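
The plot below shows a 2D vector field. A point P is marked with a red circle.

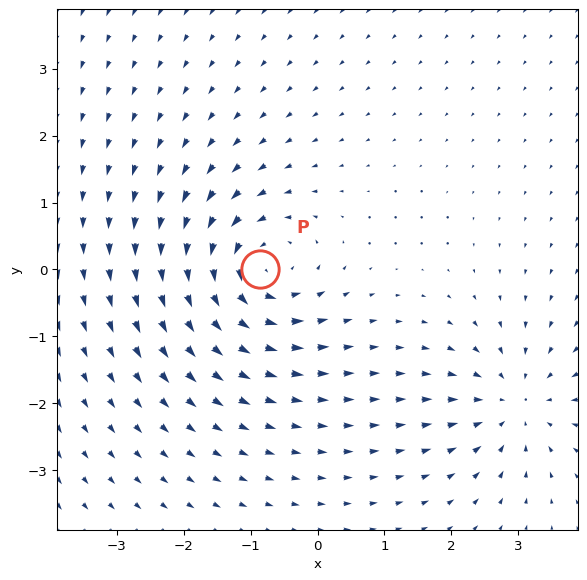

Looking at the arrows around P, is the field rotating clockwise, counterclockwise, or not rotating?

counterclockwise

Near P at (-0.9, 0.0) the arrows circulate counterclockwise. The curl (z-component) there is about +5; positive curl means counterclockwise rotation.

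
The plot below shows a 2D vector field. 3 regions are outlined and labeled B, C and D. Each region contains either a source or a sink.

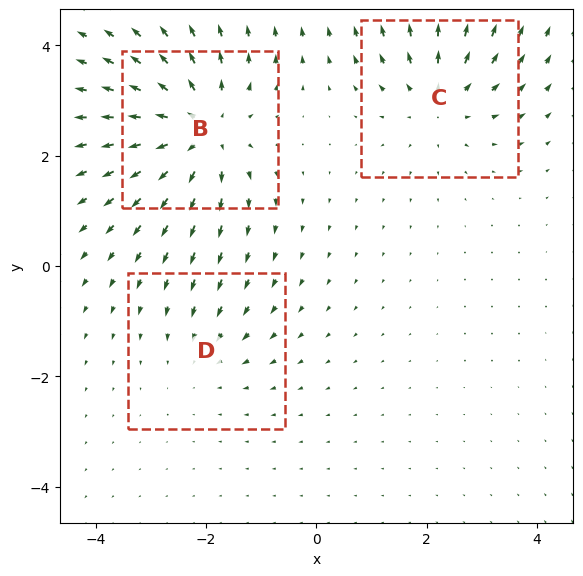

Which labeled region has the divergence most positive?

B

Divergence at each region's feature centre — B: about +5, C: about +3, D: about -2. Region B is most positive.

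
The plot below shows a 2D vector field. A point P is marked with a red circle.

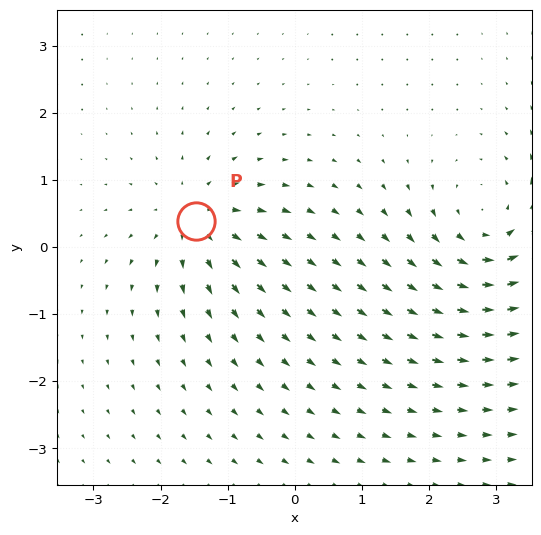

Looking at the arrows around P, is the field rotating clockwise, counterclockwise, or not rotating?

not rotating

Near P at (-1.5, 0.4) the arrows show no circulation. The curl there is ≈0.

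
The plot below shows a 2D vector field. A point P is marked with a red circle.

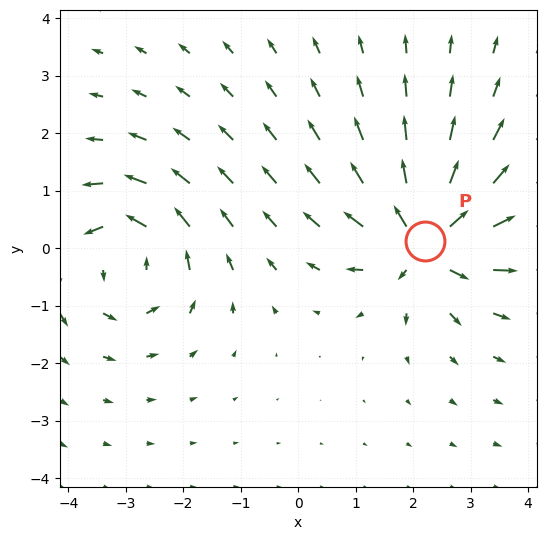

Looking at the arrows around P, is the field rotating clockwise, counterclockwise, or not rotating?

Near P at (2.2, 0.1) the arrows show no circulation. The curl there is ≈0.

not rotating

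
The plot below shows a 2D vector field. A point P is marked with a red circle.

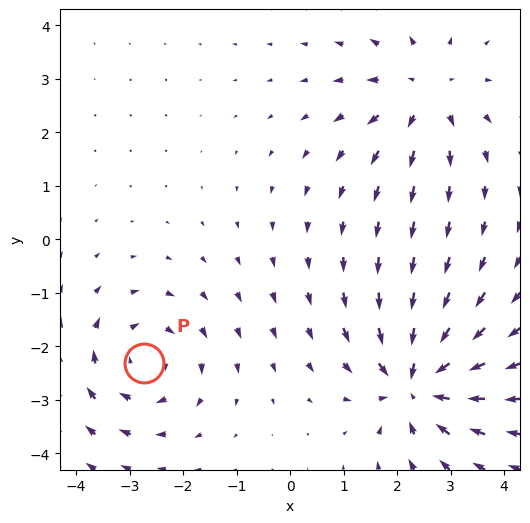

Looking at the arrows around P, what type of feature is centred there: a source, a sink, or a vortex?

vortex

At P (-2.7, -2.3) the arrows circulate clockwise. Divergence ≈0, curl about -4 — near-zero divergence with nonzero curl is a vortex.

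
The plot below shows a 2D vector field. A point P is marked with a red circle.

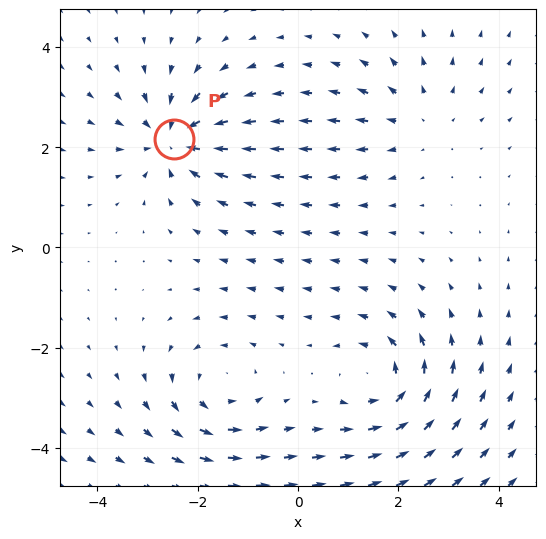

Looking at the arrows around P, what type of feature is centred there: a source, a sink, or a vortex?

sink

At P (-2.5, 2.2) the arrows converge inward. Divergence about -5, curl ≈0 — negative divergence with near-zero curl is a sink.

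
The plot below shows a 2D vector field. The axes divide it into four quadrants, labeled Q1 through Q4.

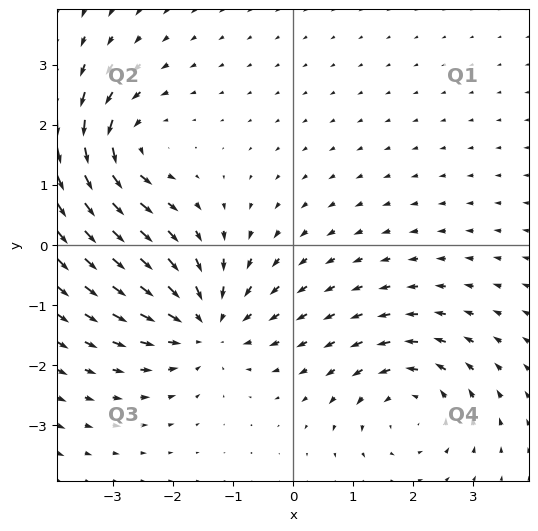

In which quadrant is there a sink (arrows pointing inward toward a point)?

The sink sits at approximately (-1.5, -1.3), which lies in quadrant Q3. The divergence there is about -4, negative as expected for a sink.

Q3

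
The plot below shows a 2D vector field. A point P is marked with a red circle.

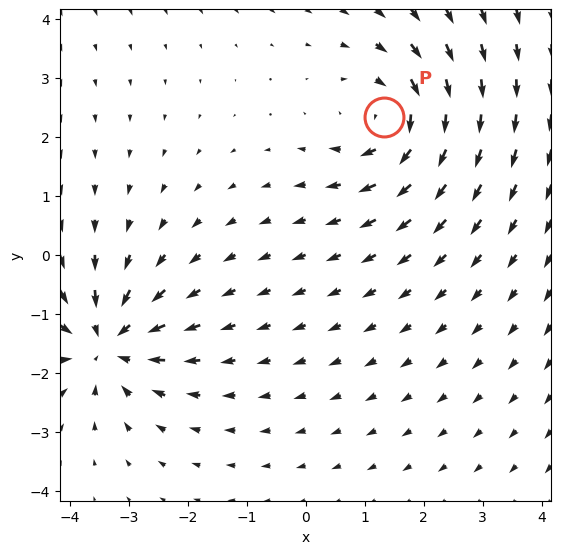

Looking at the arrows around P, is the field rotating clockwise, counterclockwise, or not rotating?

clockwise

Near P at (1.3, 2.3) the arrows circulate clockwise. The curl (z-component) there is about -4; negative curl means clockwise rotation.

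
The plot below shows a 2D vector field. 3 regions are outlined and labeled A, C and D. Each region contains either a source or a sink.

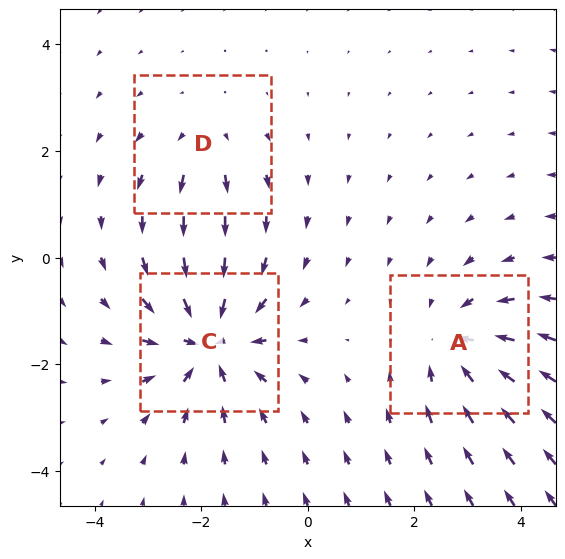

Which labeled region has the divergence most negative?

Divergence at each region's feature centre — A: about -4, C: about -5, D: about +2. Region C is most negative.

C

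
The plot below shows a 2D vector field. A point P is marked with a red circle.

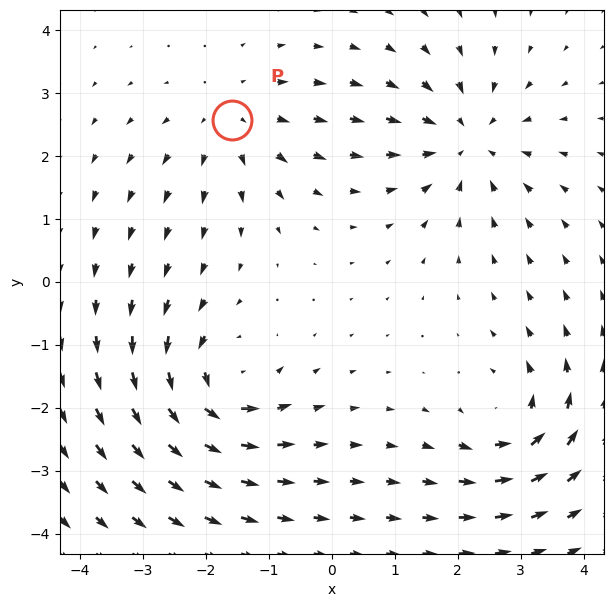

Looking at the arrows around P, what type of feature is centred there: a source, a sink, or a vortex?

source

At P (-1.6, 2.6) the arrows spread outward. Divergence about +2, curl ≈0 — positive divergence with near-zero curl is a source.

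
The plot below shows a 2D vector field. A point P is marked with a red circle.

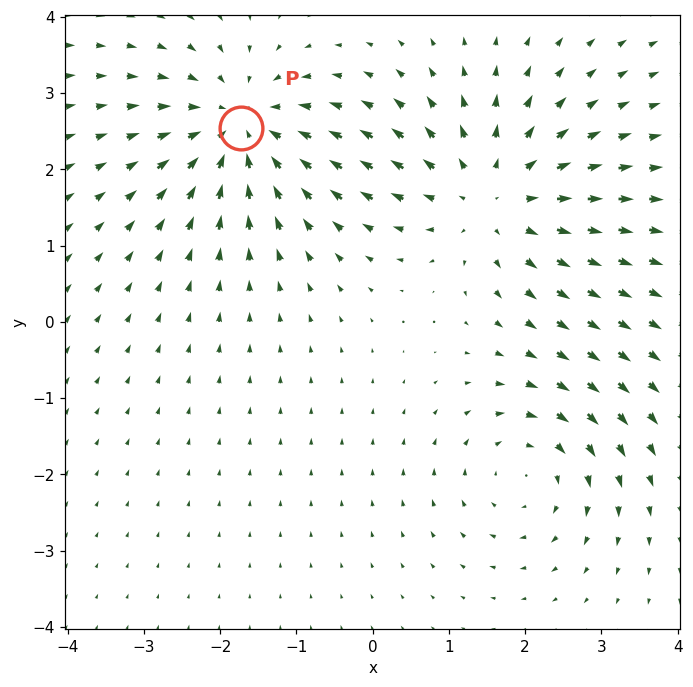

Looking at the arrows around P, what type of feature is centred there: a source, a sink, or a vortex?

At P (-1.7, 2.5) the arrows converge inward. Divergence about -4, curl ≈0 — negative divergence with near-zero curl is a sink.

sink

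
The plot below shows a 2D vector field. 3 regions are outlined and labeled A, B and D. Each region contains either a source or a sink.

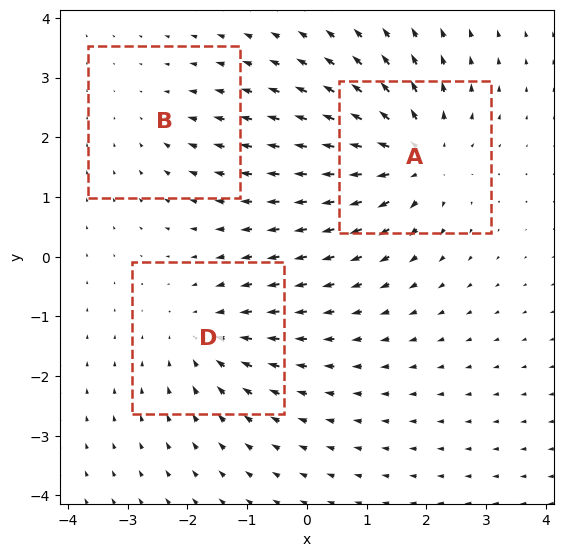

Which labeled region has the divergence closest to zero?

B

Divergence at each region's feature centre — A: about +5, B: about -2, D: about -3. Region B is closest to zero.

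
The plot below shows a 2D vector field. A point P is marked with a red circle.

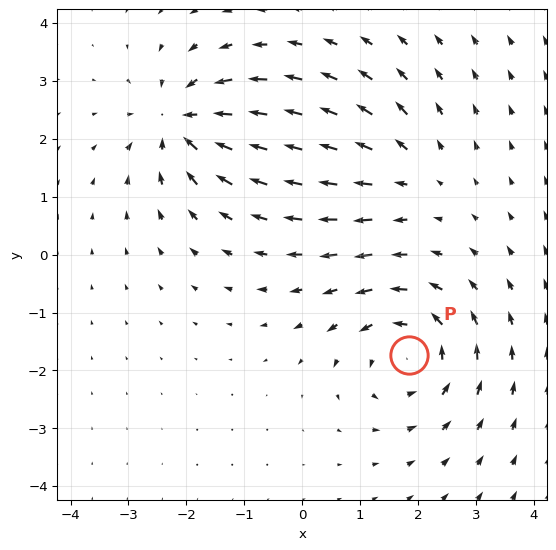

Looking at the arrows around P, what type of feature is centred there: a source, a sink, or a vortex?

vortex

At P (1.8, -1.7) the arrows circulate counterclockwise. Divergence ≈0, curl about +5 — near-zero divergence with nonzero curl is a vortex.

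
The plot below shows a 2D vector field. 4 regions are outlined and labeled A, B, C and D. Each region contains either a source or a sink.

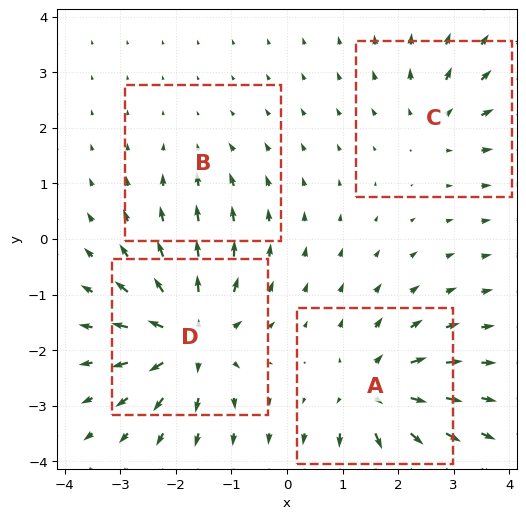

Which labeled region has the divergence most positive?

Divergence at each region's feature centre — A: about +7, B: about -2, C: about +4, D: about +8. Region D is most positive.

D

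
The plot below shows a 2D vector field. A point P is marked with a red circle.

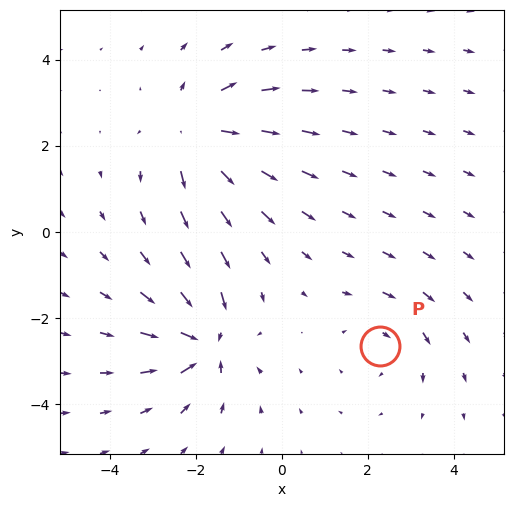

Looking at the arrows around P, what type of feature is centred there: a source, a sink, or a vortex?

vortex

At P (2.3, -2.6) the arrows circulate clockwise. Divergence ≈0, curl about -3 — near-zero divergence with nonzero curl is a vortex.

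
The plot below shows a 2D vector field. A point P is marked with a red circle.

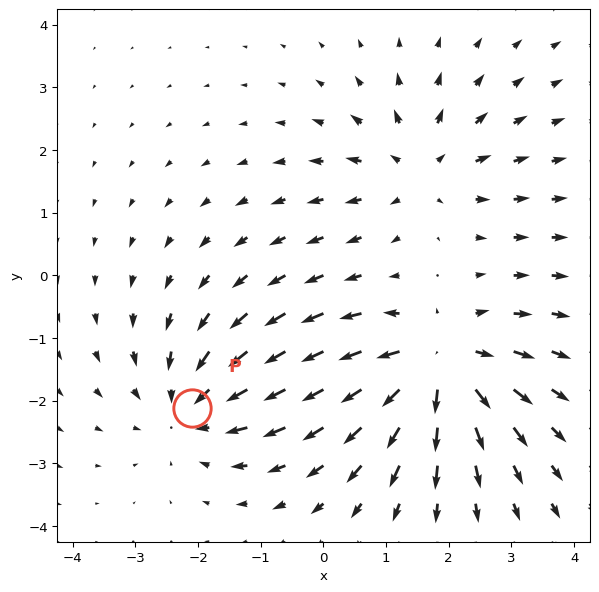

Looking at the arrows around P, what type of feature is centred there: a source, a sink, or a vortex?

sink

At P (-2.1, -2.1) the arrows converge inward. Divergence about -3, curl ≈0 — negative divergence with near-zero curl is a sink.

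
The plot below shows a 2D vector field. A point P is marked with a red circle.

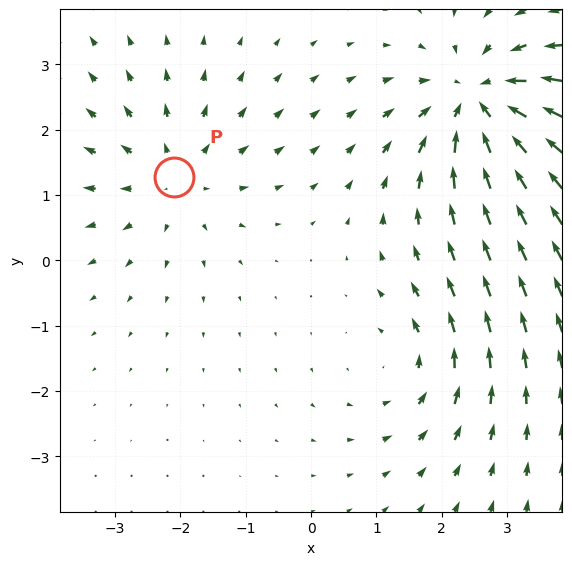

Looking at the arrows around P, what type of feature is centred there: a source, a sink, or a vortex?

source

At P (-2.1, 1.3) the arrows spread outward. Divergence about +3, curl ≈0 — positive divergence with near-zero curl is a source.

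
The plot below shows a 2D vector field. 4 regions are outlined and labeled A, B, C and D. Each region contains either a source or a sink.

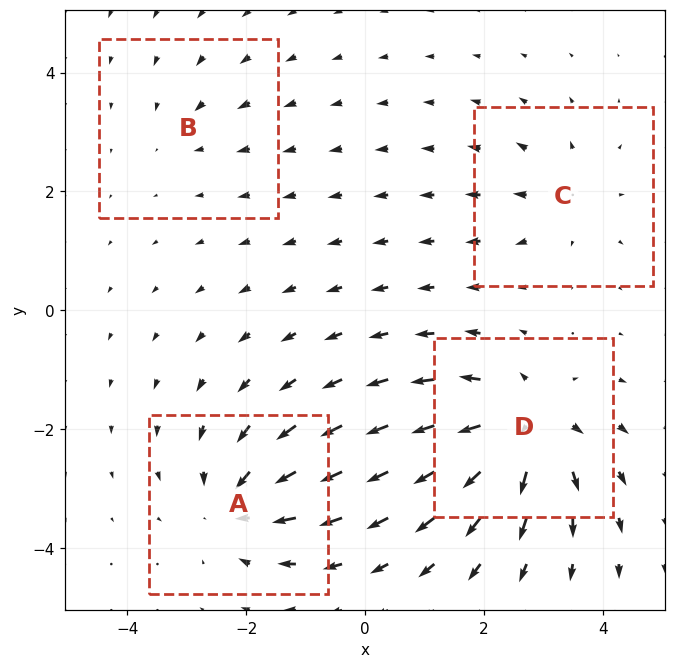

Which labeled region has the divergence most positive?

D

Divergence at each region's feature centre — A: about -5, B: about -2, C: about +3, D: about +7. Region D is most positive.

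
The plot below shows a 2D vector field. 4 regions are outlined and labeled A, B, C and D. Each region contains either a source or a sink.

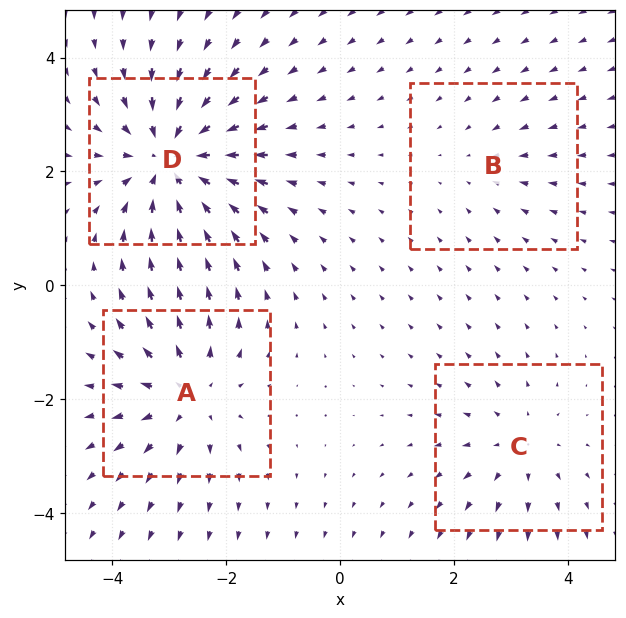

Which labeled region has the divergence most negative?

Divergence at each region's feature centre — A: about +4, B: about -2, C: about +3, D: about -6. Region D is most negative.

D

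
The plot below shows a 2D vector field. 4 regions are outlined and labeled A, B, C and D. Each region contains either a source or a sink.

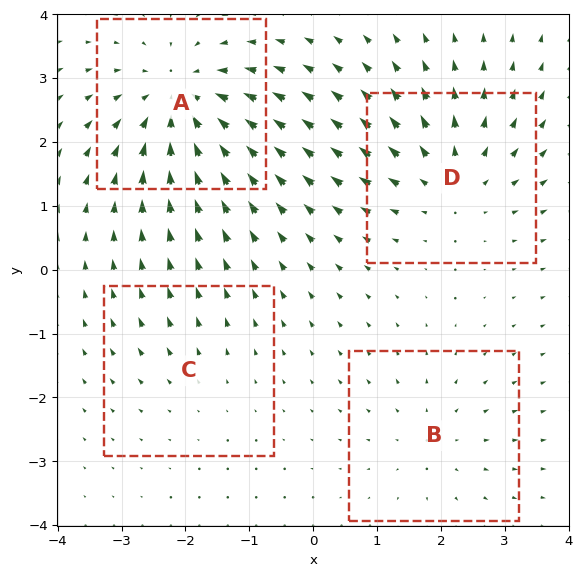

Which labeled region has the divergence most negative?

Divergence at each region's feature centre — A: about -6, B: about +3, C: about +2, D: about +4. Region A is most negative.

A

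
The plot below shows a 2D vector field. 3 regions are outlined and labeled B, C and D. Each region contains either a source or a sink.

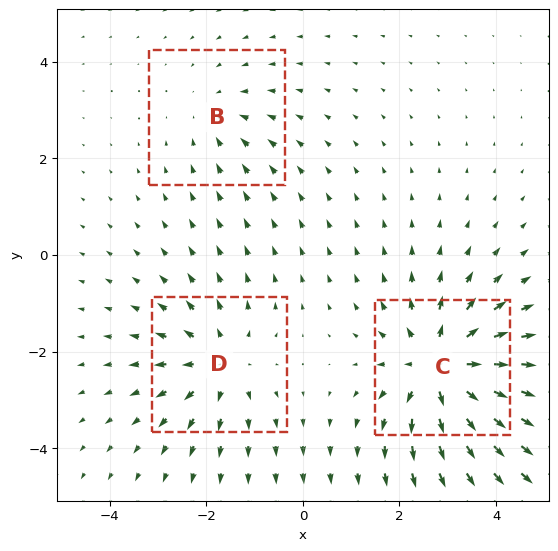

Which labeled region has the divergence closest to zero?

Divergence at each region's feature centre — B: about -2, C: about +5, D: about +3. Region B is closest to zero.

B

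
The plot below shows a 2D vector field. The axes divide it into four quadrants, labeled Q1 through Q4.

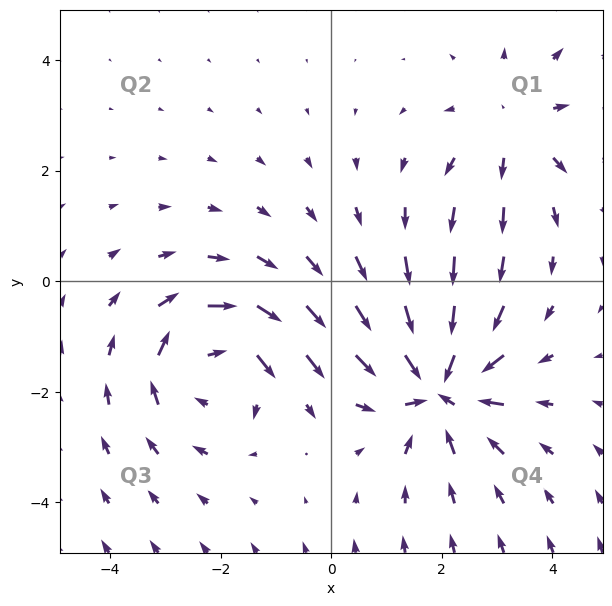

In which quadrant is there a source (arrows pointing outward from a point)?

The source sits at approximately (3.3, 2.8), which lies in quadrant Q1. The divergence there is about +2, positive as expected for a source.

Q1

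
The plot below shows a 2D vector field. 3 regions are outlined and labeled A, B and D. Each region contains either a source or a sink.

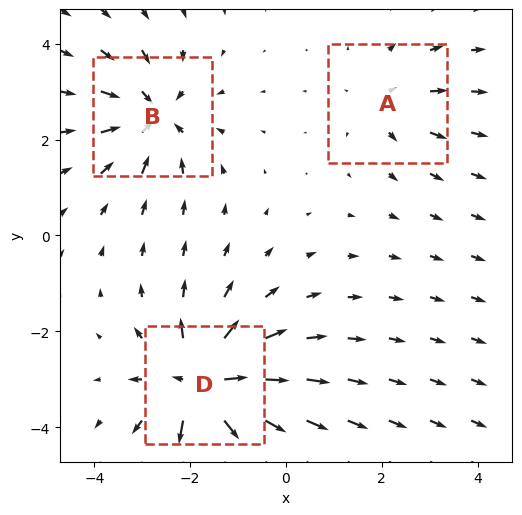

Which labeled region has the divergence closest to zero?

A

Divergence at each region's feature centre — A: about +2, B: about -4, D: about +6. Region A is closest to zero.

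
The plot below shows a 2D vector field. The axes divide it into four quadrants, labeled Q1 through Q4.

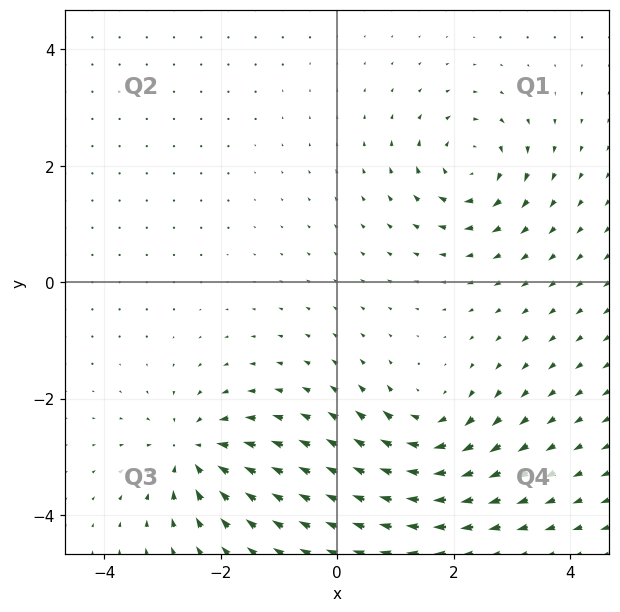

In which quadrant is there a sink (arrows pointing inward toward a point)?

Q3

The sink sits at approximately (-2.5, -2.9), which lies in quadrant Q3. The divergence there is about -6, negative as expected for a sink.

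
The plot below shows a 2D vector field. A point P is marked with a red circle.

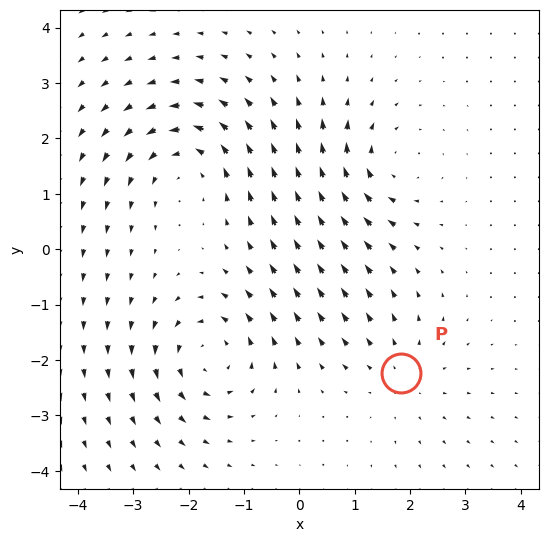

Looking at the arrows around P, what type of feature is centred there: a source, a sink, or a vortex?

source

At P (1.8, -2.2) the arrows spread outward. Divergence about +3, curl ≈0 — positive divergence with near-zero curl is a source.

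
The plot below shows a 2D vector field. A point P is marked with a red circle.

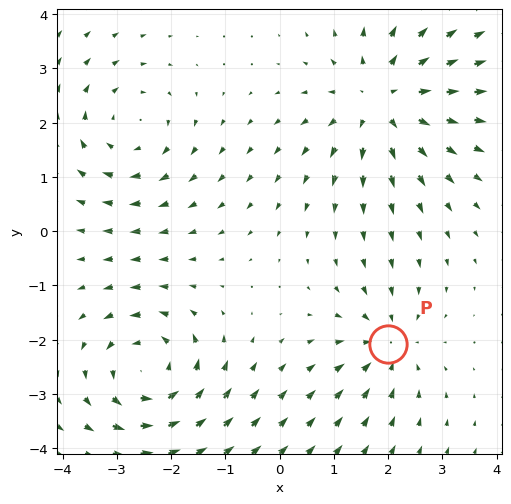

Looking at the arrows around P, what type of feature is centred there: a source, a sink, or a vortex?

sink

At P (2.0, -2.1) the arrows converge inward. Divergence about -4, curl ≈0 — negative divergence with near-zero curl is a sink.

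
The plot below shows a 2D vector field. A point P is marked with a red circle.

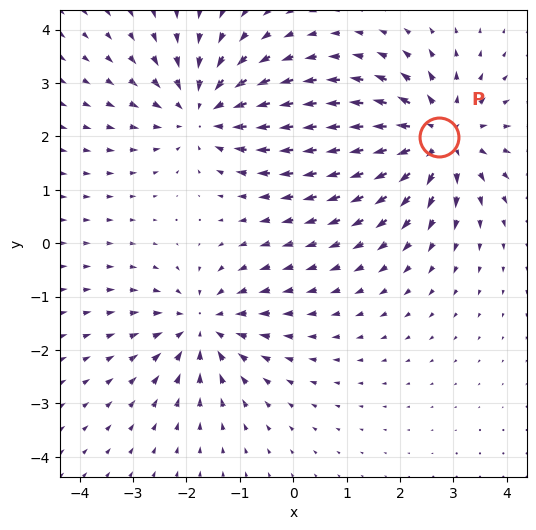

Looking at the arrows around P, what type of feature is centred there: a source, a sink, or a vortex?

At P (2.7, 2.0) the arrows spread outward. Divergence about +5, curl ≈0 — positive divergence with near-zero curl is a source.

source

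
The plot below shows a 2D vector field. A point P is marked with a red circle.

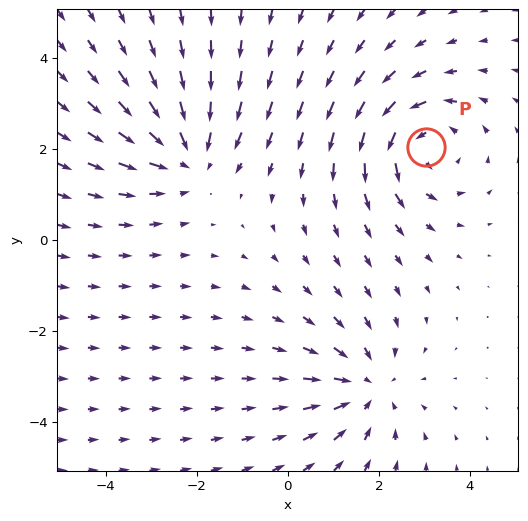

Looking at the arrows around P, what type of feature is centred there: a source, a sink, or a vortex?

vortex

At P (3.0, 2.0) the arrows circulate counterclockwise. Divergence ≈0, curl about +4 — near-zero divergence with nonzero curl is a vortex.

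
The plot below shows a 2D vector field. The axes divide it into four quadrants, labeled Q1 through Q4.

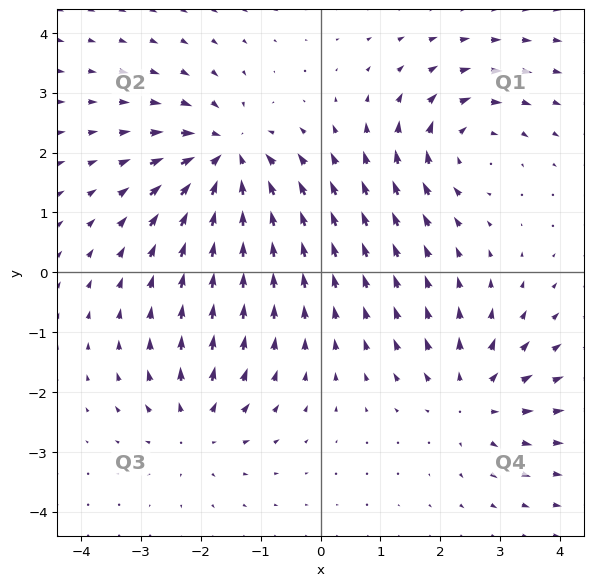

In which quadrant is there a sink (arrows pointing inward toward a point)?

Q2

The sink sits at approximately (-1.6, 1.9), which lies in quadrant Q2. The divergence there is about -6, negative as expected for a sink.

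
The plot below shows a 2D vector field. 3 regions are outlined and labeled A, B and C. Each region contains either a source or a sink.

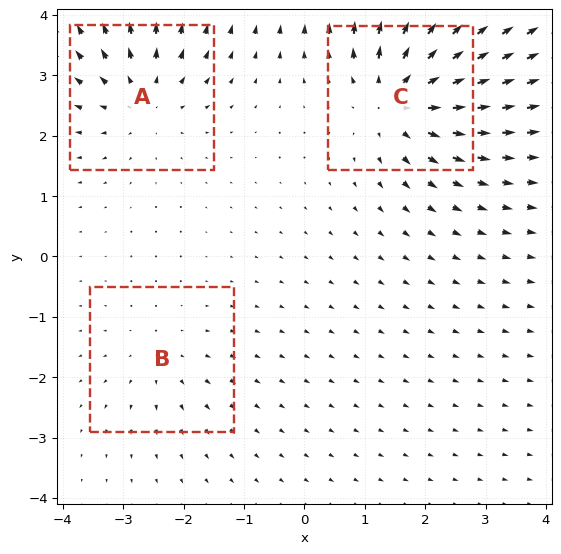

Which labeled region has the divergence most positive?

Divergence at each region's feature centre — A: about +4, B: about +2, C: about +6. Region C is most positive.

C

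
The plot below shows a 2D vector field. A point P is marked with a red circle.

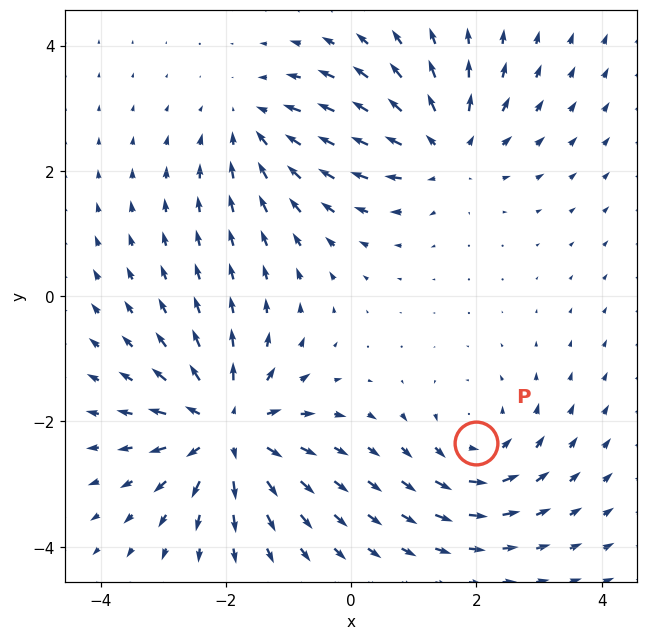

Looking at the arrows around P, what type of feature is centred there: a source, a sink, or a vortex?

vortex

At P (2.0, -2.3) the arrows circulate counterclockwise. Divergence ≈0, curl about +4 — near-zero divergence with nonzero curl is a vortex.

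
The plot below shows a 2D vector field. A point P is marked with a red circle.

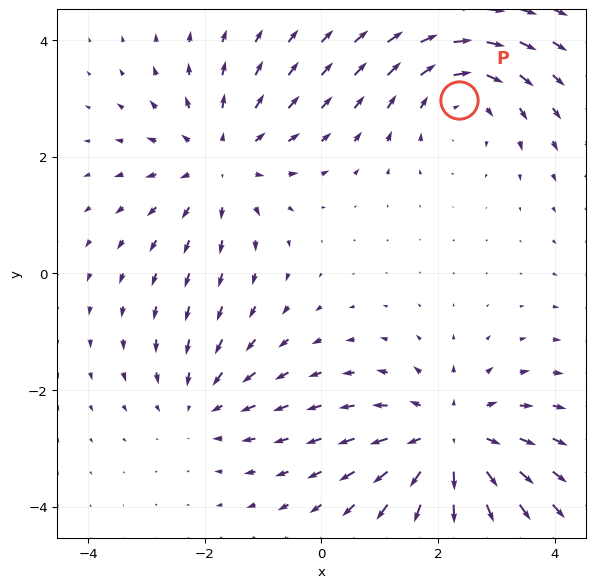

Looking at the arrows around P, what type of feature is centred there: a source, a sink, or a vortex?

At P (2.4, 3.0) the arrows circulate clockwise. Divergence ≈0, curl about -3 — near-zero divergence with nonzero curl is a vortex.

vortex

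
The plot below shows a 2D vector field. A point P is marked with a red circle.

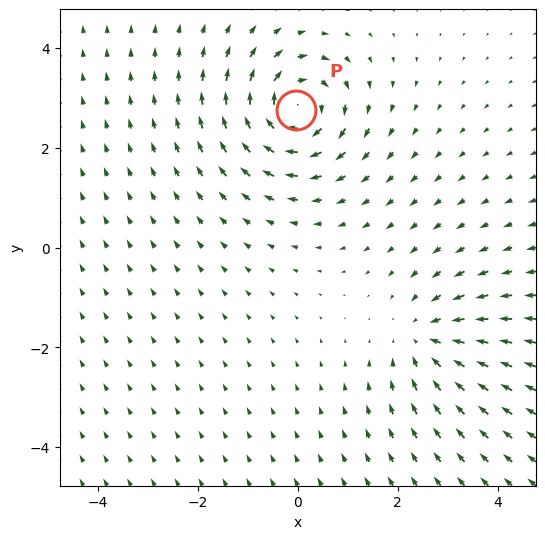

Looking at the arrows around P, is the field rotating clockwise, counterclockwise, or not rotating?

clockwise

Near P at (-0.0, 2.8) the arrows circulate clockwise. The curl (z-component) there is about -6; negative curl means clockwise rotation.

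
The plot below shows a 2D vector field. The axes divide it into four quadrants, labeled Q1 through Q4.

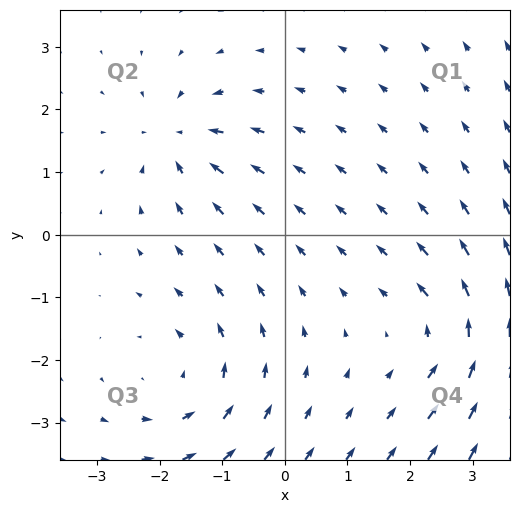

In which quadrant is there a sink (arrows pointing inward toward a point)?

Q2

The sink sits at approximately (-1.7, 1.5), which lies in quadrant Q2. The divergence there is about -5, negative as expected for a sink.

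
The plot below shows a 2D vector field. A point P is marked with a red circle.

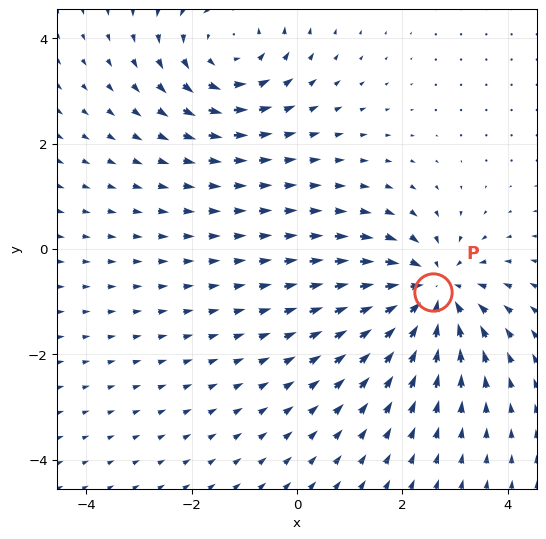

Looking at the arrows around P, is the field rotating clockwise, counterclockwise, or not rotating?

Near P at (2.6, -0.8) the arrows show no circulation. The curl there is ≈0.

not rotating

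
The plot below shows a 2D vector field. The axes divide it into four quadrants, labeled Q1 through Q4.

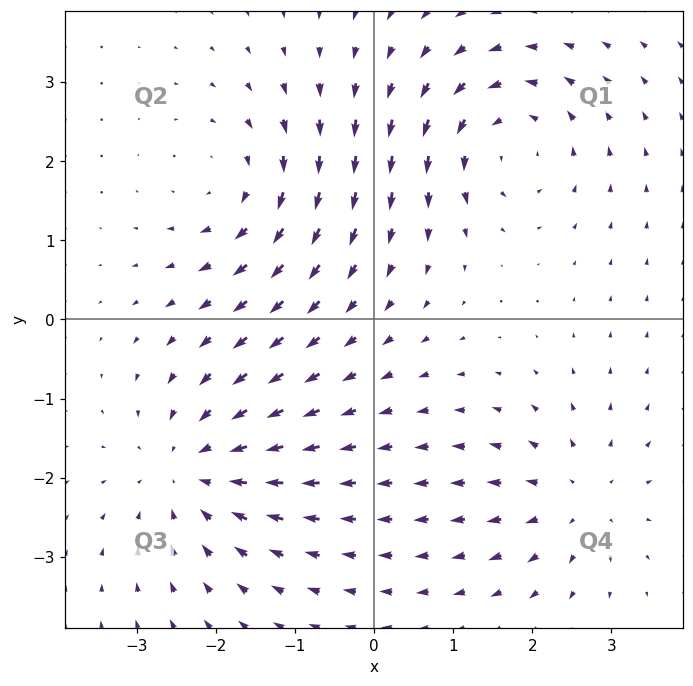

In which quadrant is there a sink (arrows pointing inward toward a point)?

The sink sits at approximately (-2.3, -1.9), which lies in quadrant Q3. The divergence there is about -5, negative as expected for a sink.

Q3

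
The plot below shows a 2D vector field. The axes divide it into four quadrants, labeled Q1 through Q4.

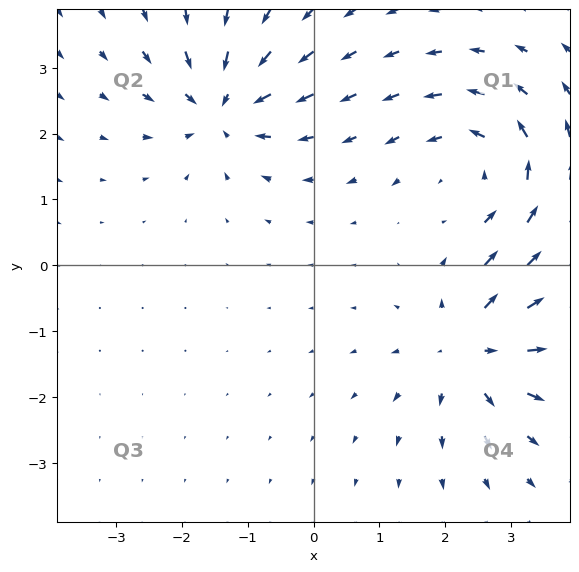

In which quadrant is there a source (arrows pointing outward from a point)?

The source sits at approximately (2.4, -1.3), which lies in quadrant Q4. The divergence there is about +5, positive as expected for a source.

Q4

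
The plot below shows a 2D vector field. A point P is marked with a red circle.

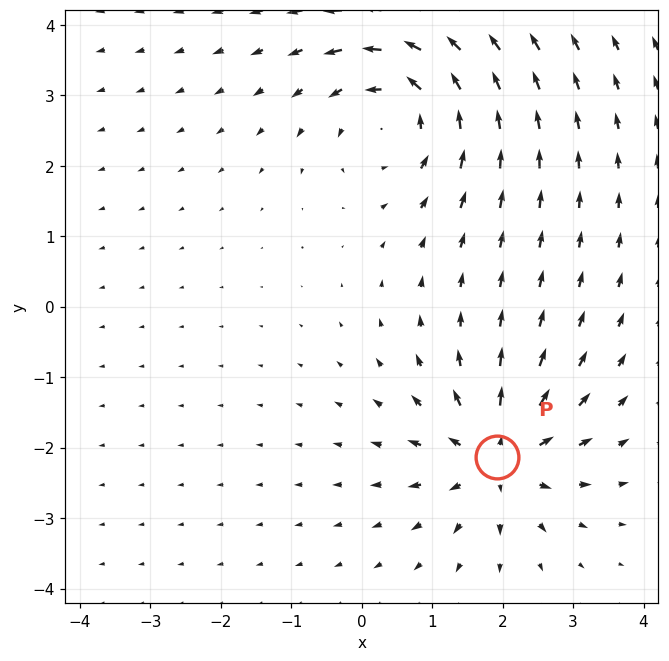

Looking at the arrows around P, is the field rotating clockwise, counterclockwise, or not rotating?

Near P at (1.9, -2.1) the arrows show no circulation. The curl there is ≈0.

not rotating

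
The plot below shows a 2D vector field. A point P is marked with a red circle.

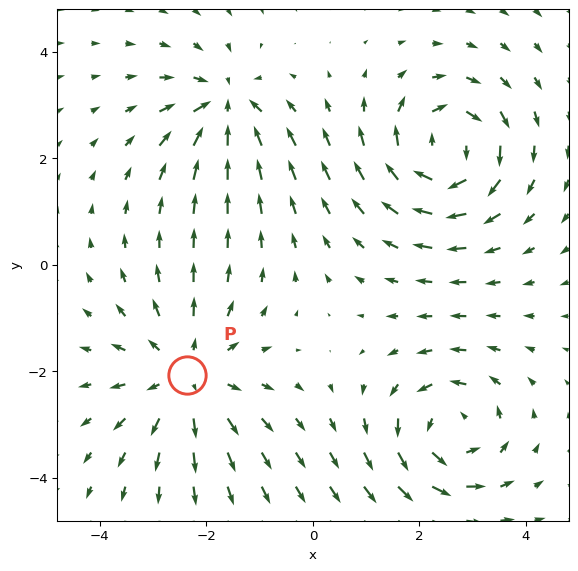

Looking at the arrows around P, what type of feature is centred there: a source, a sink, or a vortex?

source

At P (-2.4, -2.1) the arrows spread outward. Divergence about +4, curl ≈0 — positive divergence with near-zero curl is a source.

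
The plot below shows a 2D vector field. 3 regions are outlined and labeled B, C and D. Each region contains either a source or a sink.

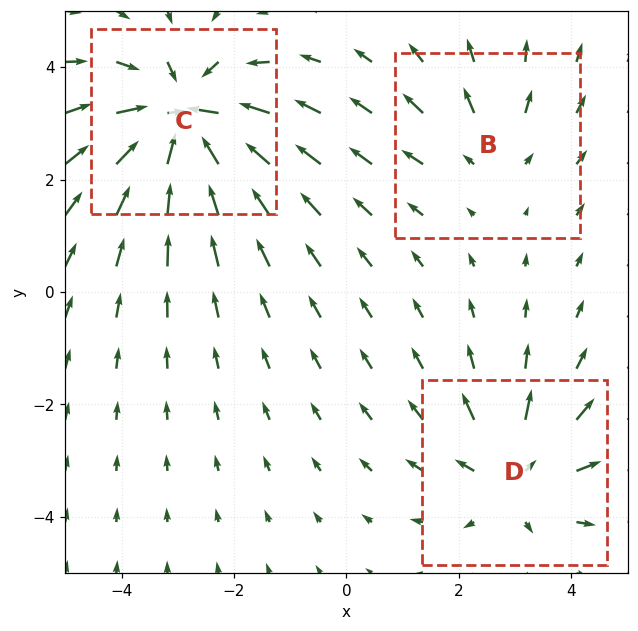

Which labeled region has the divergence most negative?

Divergence at each region's feature centre — B: about +2, C: about -5, D: about +3. Region C is most negative.

C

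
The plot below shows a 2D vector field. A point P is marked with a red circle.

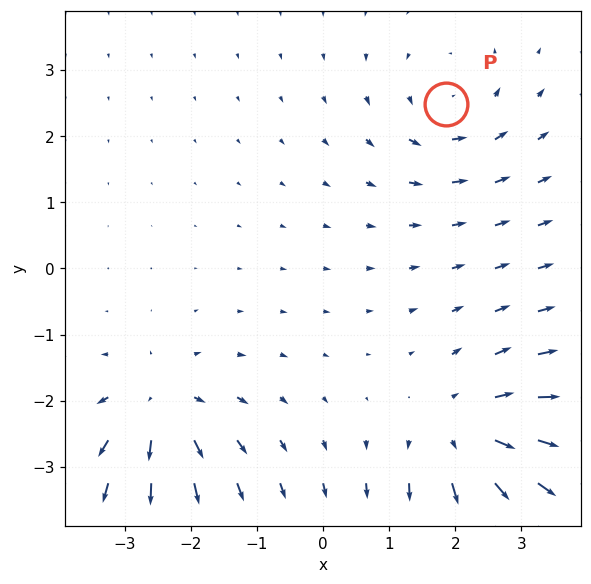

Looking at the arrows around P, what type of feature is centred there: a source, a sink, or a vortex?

At P (1.9, 2.5) the arrows circulate counterclockwise. Divergence ≈0, curl about +3 — near-zero divergence with nonzero curl is a vortex.

vortex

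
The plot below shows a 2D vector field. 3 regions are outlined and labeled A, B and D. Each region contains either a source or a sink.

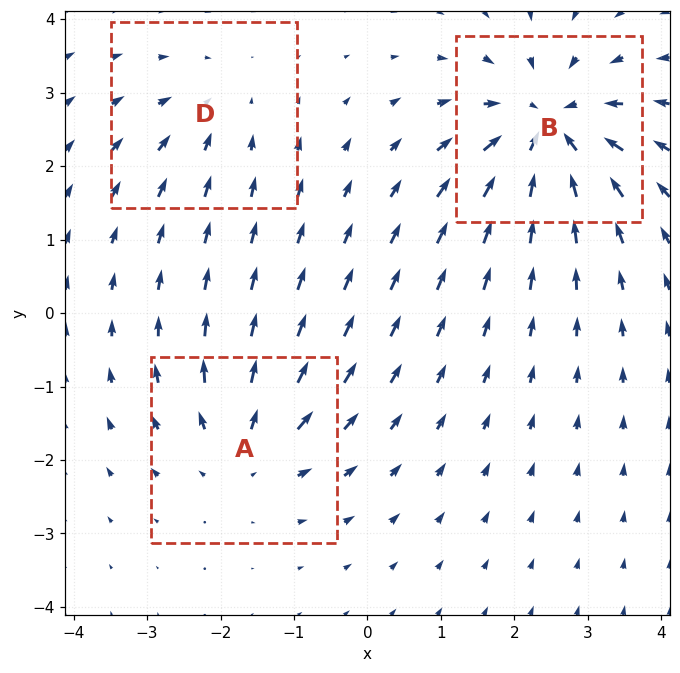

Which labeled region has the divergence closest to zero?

D

Divergence at each region's feature centre — A: about +3, B: about -5, D: about -2. Region D is closest to zero.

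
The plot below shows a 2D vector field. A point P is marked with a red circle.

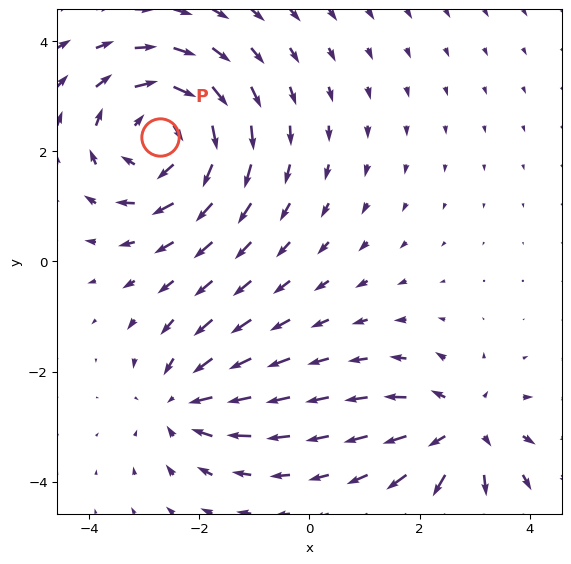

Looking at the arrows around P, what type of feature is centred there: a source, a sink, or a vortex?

vortex

At P (-2.7, 2.3) the arrows circulate clockwise. Divergence ≈0, curl about -5 — near-zero divergence with nonzero curl is a vortex.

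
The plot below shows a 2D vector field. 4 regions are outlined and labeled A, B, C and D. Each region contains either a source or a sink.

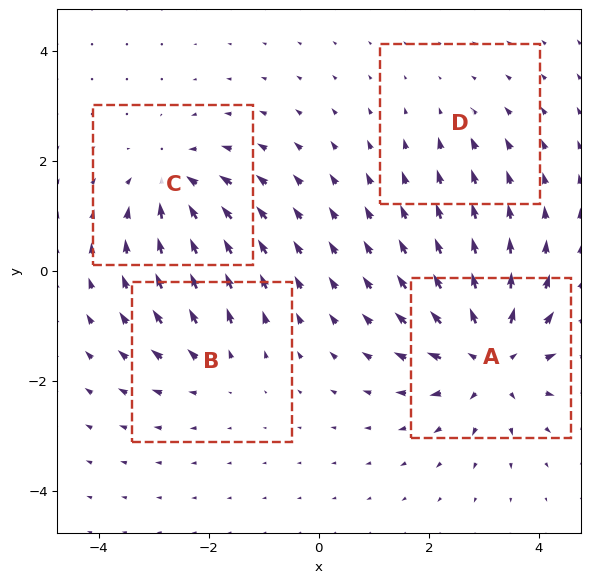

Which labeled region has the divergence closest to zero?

D

Divergence at each region's feature centre — A: about +6, B: about +3, C: about -5, D: about -2. Region D is closest to zero.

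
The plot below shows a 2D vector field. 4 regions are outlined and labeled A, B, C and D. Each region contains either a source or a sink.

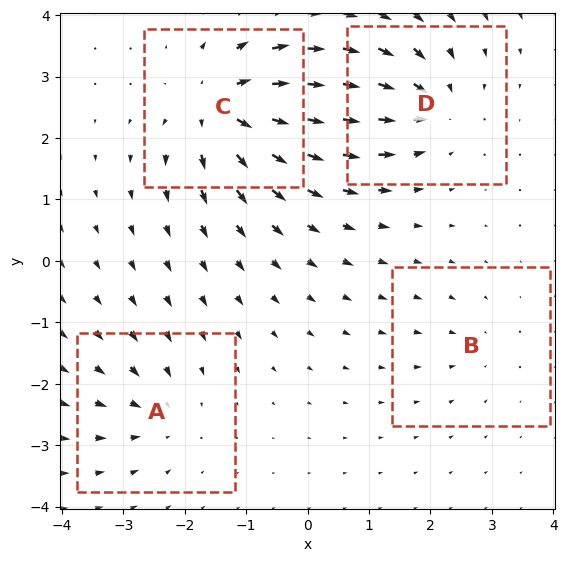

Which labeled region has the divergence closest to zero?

Divergence at each region's feature centre — A: about -4, B: about -2, C: about +8, D: about -6. Region B is closest to zero.

B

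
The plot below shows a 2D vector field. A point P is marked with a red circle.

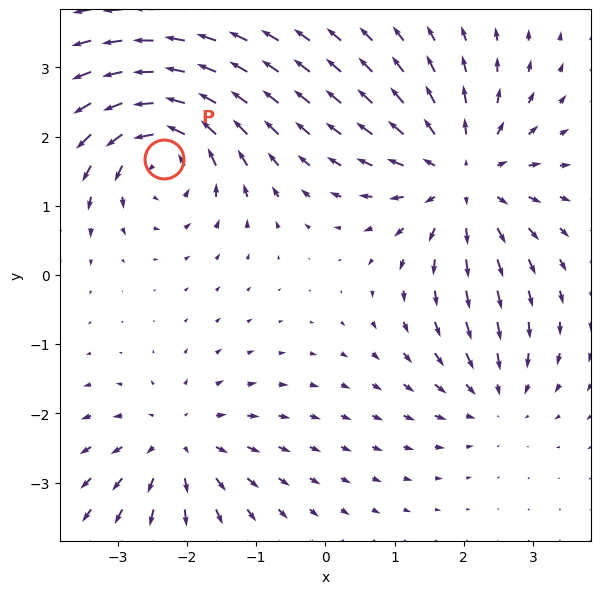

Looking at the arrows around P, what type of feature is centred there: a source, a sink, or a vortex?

At P (-2.3, 1.7) the arrows circulate counterclockwise. Divergence ≈0, curl about +6 — near-zero divergence with nonzero curl is a vortex.

vortex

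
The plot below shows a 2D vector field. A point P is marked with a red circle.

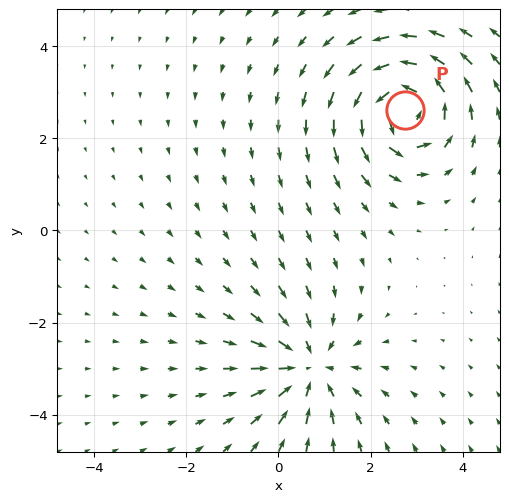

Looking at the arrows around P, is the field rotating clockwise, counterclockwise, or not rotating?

Near P at (2.7, 2.6) the arrows circulate counterclockwise. The curl (z-component) there is about +6; positive curl means counterclockwise rotation.

counterclockwise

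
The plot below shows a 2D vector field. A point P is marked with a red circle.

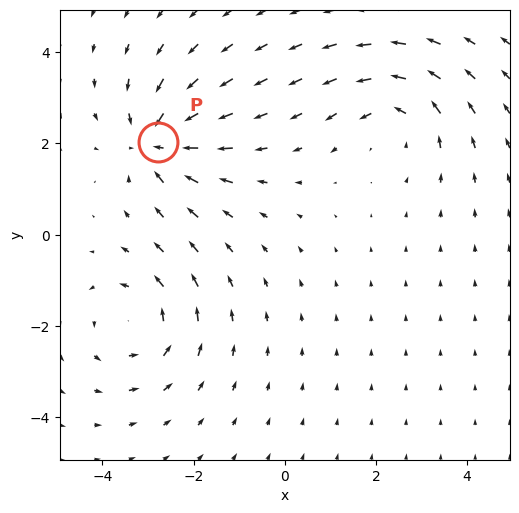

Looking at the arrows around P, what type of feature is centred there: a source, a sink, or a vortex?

At P (-2.8, 2.0) the arrows converge inward. Divergence about -6, curl ≈0 — negative divergence with near-zero curl is a sink.

sink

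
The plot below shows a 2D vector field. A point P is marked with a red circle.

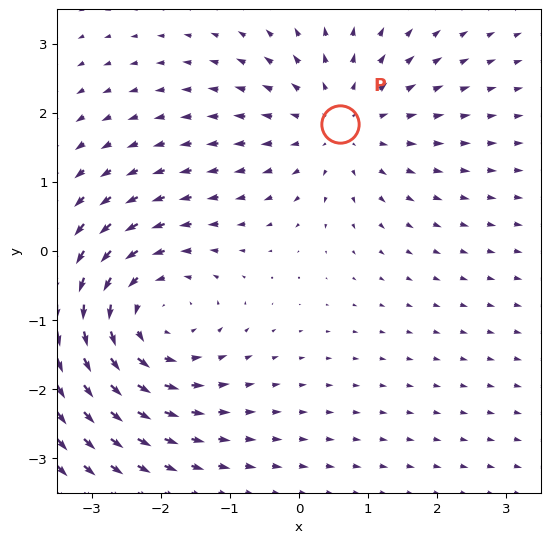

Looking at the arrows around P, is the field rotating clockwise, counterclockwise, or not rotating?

not rotating

Near P at (0.6, 1.8) the arrows show no circulation. The curl there is ≈0.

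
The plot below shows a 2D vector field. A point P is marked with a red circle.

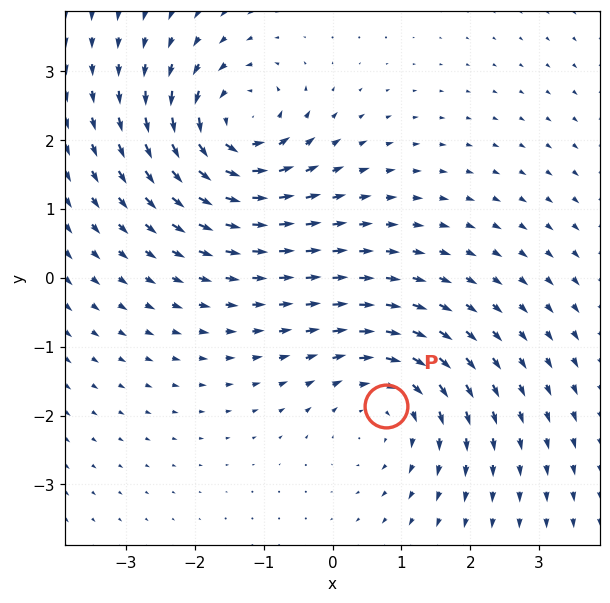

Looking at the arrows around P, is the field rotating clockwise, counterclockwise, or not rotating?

clockwise

Near P at (0.8, -1.9) the arrows circulate clockwise. The curl (z-component) there is about -3; negative curl means clockwise rotation.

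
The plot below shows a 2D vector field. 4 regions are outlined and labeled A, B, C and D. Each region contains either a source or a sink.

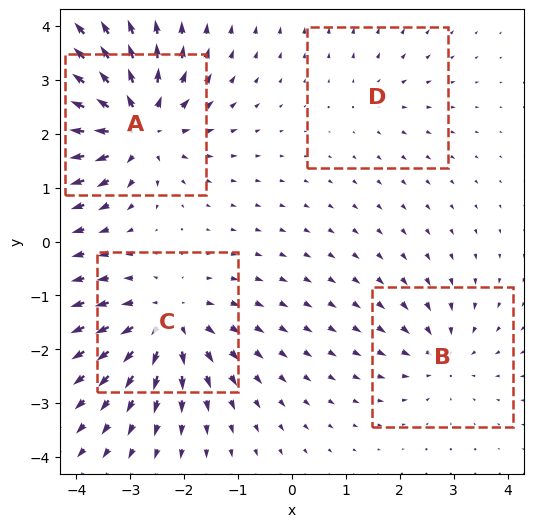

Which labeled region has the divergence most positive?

Divergence at each region's feature centre — A: about +8, B: about -4, C: about +6, D: about +2. Region A is most positive.

A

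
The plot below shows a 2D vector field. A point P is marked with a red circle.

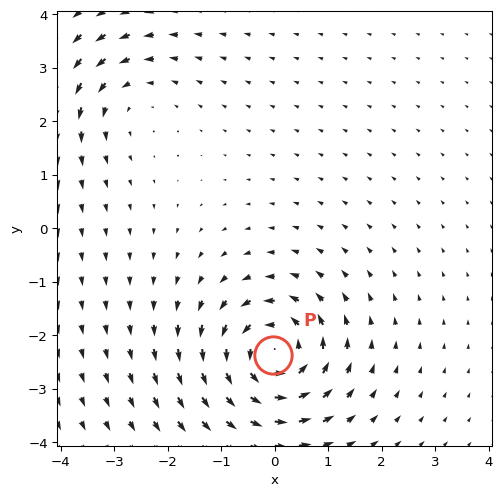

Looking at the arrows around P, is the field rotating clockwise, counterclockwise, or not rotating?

Near P at (-0.0, -2.4) the arrows circulate counterclockwise. The curl (z-component) there is about +6; positive curl means counterclockwise rotation.

counterclockwise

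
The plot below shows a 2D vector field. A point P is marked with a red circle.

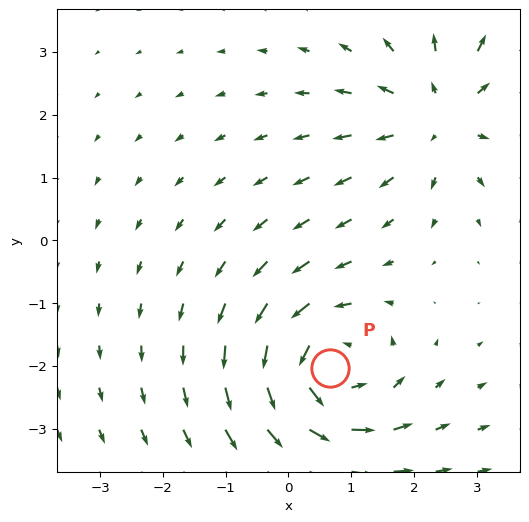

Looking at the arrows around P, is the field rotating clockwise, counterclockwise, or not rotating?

Near P at (0.7, -2.0) the arrows circulate counterclockwise. The curl (z-component) there is about +4; positive curl means counterclockwise rotation.

counterclockwise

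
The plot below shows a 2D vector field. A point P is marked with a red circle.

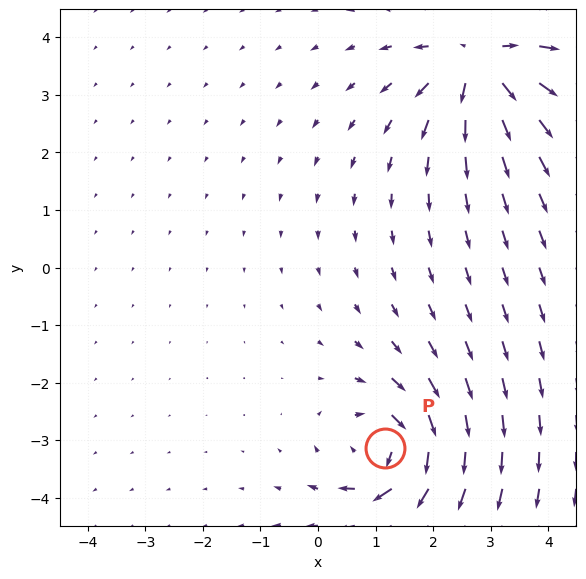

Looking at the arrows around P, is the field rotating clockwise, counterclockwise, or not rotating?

Near P at (1.2, -3.1) the arrows circulate clockwise. The curl (z-component) there is about -6; negative curl means clockwise rotation.

clockwise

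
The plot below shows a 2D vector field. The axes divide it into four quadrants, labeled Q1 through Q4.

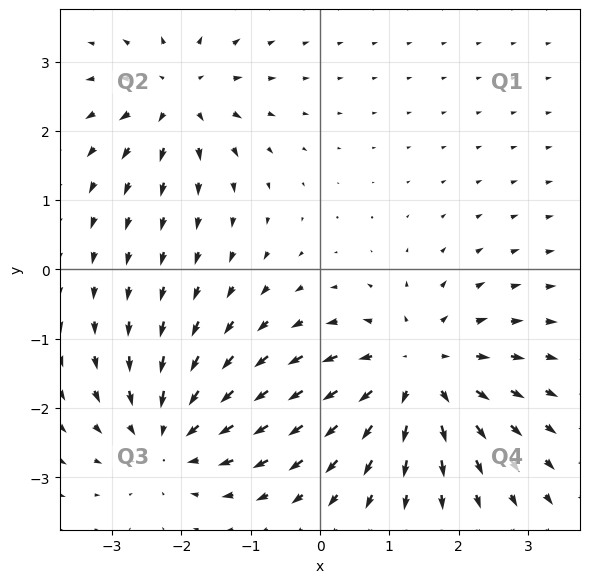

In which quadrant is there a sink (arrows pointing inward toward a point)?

Q3

The sink sits at approximately (-2.2, -2.4), which lies in quadrant Q3. The divergence there is about -3, negative as expected for a sink.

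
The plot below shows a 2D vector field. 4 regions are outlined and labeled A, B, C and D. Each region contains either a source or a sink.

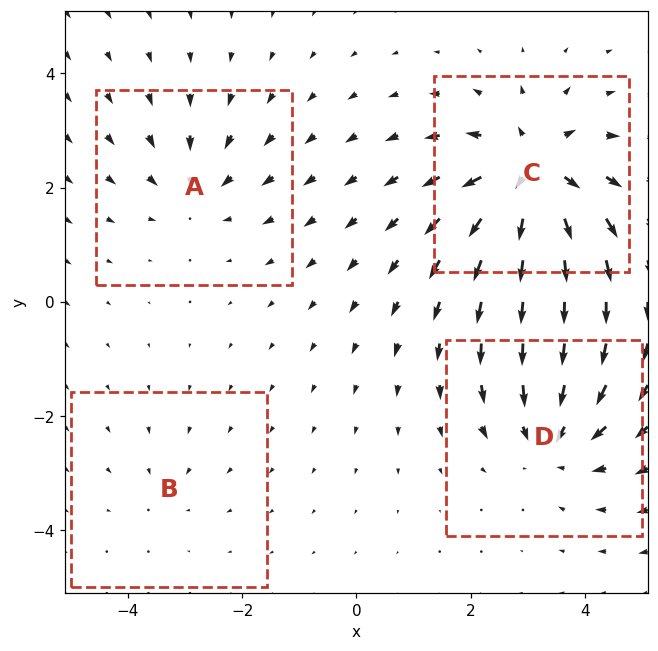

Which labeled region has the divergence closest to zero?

Divergence at each region's feature centre — A: about -4, B: about -2, C: about +8, D: about -5. Region B is closest to zero.

B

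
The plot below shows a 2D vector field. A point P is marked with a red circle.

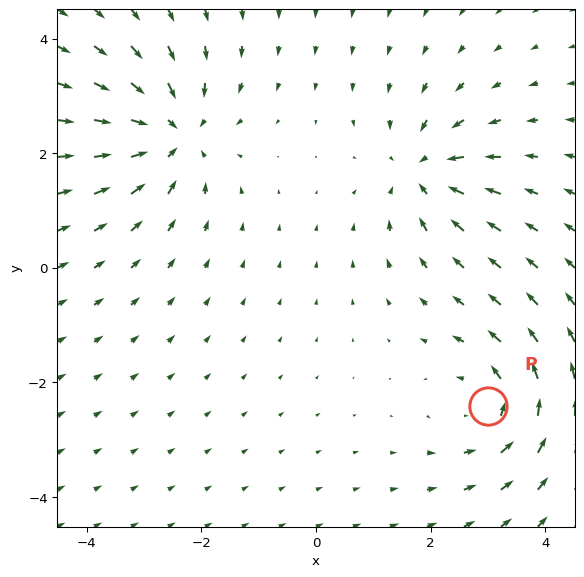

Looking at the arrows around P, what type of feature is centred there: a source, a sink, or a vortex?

vortex

At P (3.0, -2.4) the arrows circulate counterclockwise. Divergence ≈0, curl about +4 — near-zero divergence with nonzero curl is a vortex.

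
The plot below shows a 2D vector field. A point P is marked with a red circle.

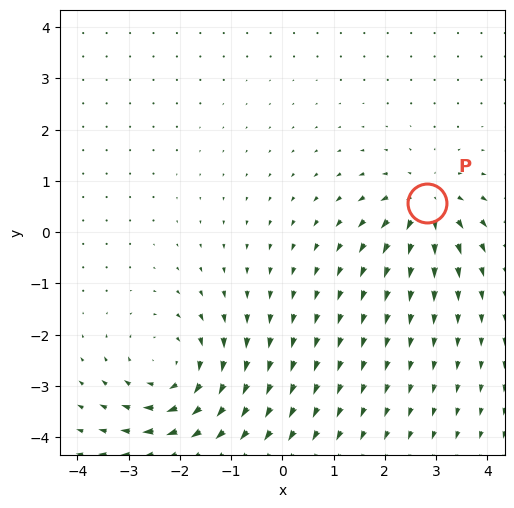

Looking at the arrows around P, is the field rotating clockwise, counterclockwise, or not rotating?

not rotating

Near P at (2.8, 0.6) the arrows show no circulation. The curl there is ≈0.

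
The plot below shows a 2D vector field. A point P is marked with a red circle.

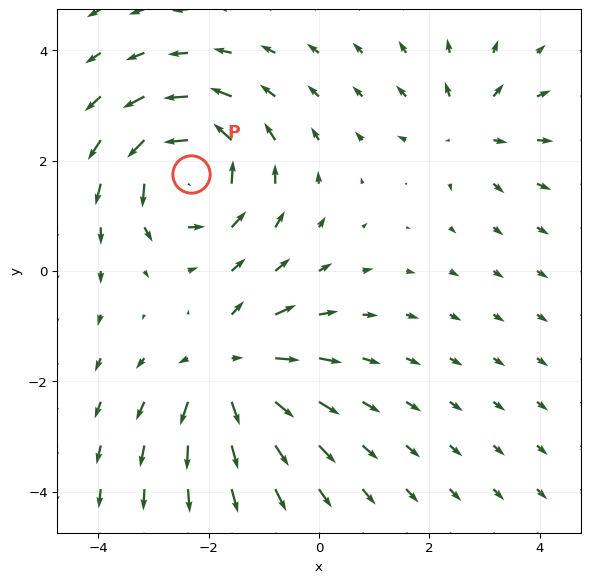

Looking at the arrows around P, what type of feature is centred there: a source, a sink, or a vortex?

vortex

At P (-2.3, 1.8) the arrows circulate counterclockwise. Divergence ≈0, curl about +6 — near-zero divergence with nonzero curl is a vortex.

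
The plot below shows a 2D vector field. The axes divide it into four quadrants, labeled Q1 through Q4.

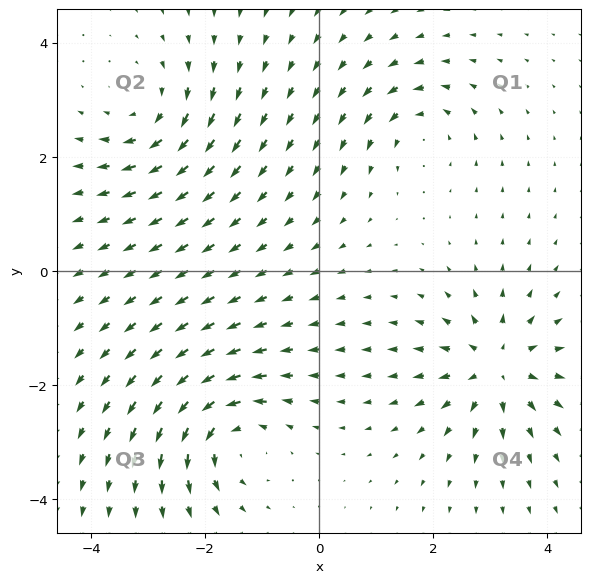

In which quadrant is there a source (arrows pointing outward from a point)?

Q4

The source sits at approximately (3.1, -1.7), which lies in quadrant Q4. The divergence there is about +7, positive as expected for a source.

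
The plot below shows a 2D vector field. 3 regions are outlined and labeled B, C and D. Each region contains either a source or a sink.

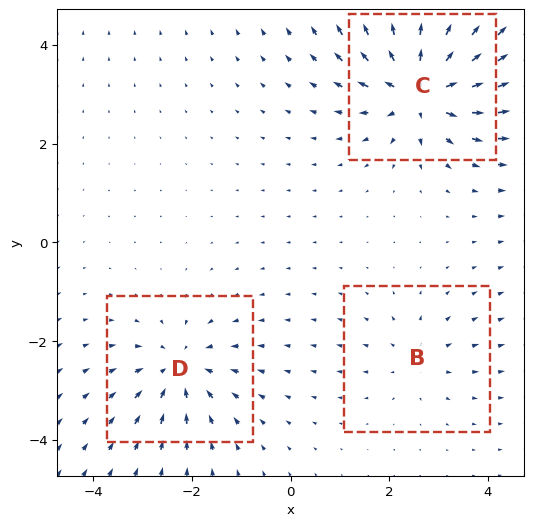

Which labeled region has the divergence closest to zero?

B

Divergence at each region's feature centre — B: about +2, C: about +6, D: about -4. Region B is closest to zero.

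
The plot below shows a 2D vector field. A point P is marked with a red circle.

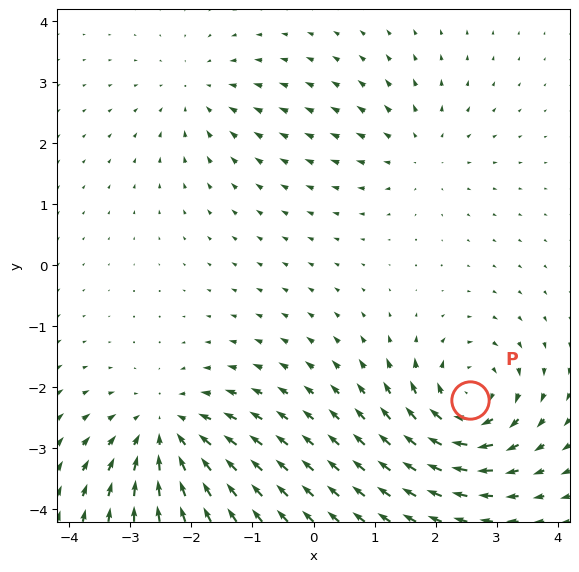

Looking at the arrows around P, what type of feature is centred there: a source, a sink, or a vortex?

vortex

At P (2.6, -2.2) the arrows circulate clockwise. Divergence ≈0, curl about -6 — near-zero divergence with nonzero curl is a vortex.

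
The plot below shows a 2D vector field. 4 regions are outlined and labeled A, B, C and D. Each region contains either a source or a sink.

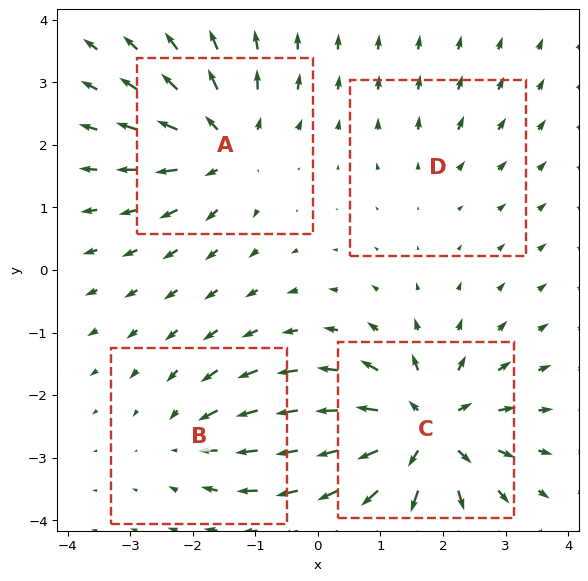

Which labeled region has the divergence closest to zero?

D

Divergence at each region's feature centre — A: about +6, B: about -4, C: about +9, D: about +2. Region D is closest to zero.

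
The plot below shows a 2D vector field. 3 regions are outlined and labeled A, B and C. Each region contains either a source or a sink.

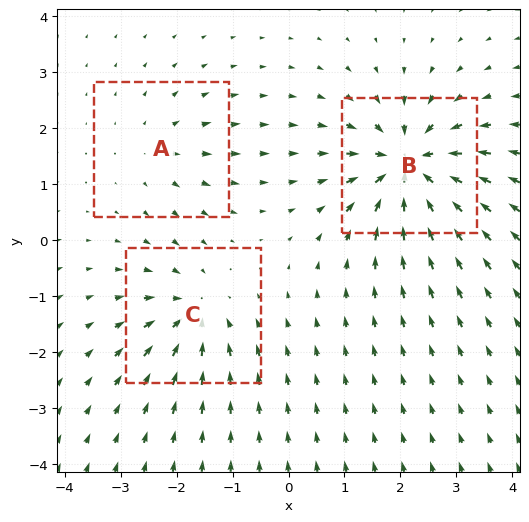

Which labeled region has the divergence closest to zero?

A

Divergence at each region's feature centre — A: about +2, B: about -7, C: about -4. Region A is closest to zero.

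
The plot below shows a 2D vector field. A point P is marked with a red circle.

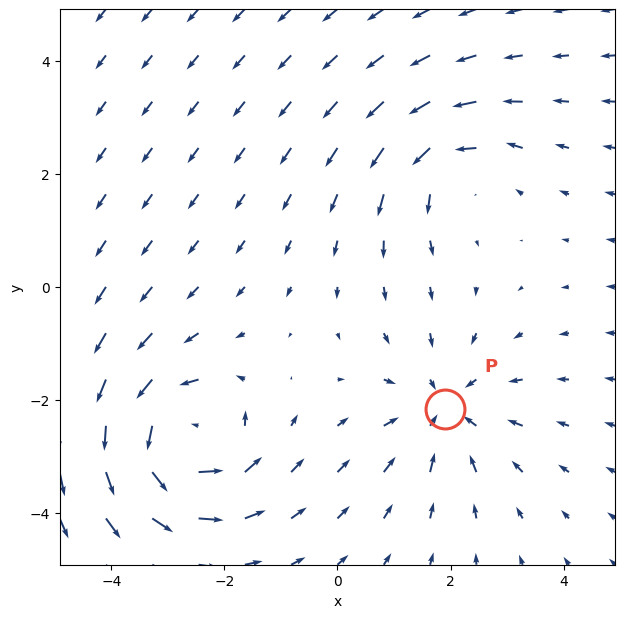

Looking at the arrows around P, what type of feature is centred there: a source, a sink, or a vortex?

sink

At P (1.9, -2.2) the arrows converge inward. Divergence about -3, curl ≈0 — negative divergence with near-zero curl is a sink.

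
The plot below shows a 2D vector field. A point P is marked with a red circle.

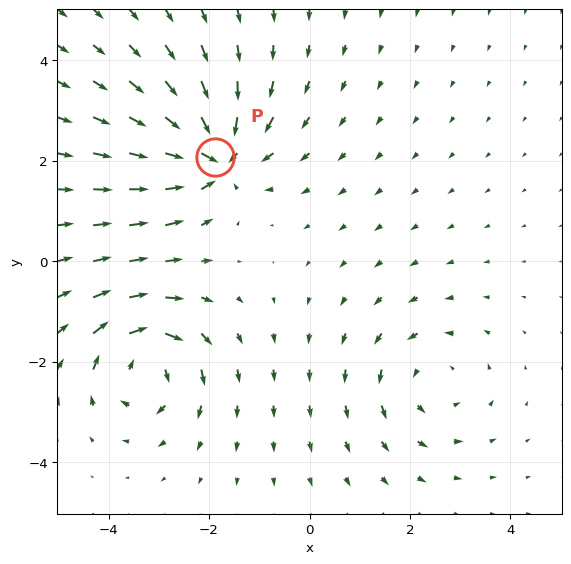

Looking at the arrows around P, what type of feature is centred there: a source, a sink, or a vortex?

sink

At P (-1.9, 2.1) the arrows converge inward. Divergence about -5, curl ≈0 — negative divergence with near-zero curl is a sink.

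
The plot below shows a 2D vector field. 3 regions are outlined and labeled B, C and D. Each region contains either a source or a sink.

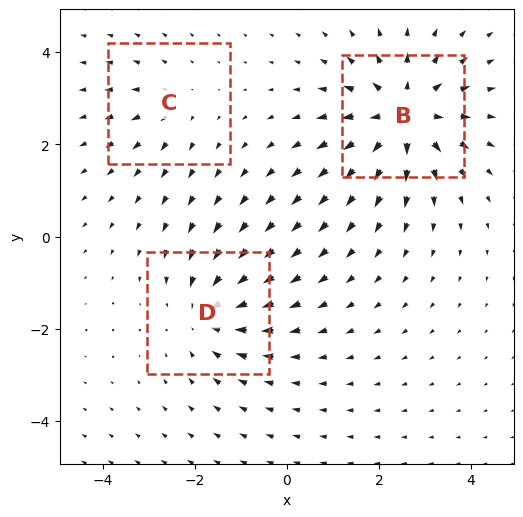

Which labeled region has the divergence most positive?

Divergence at each region's feature centre — B: about +5, C: about +2, D: about -3. Region B is most positive.

B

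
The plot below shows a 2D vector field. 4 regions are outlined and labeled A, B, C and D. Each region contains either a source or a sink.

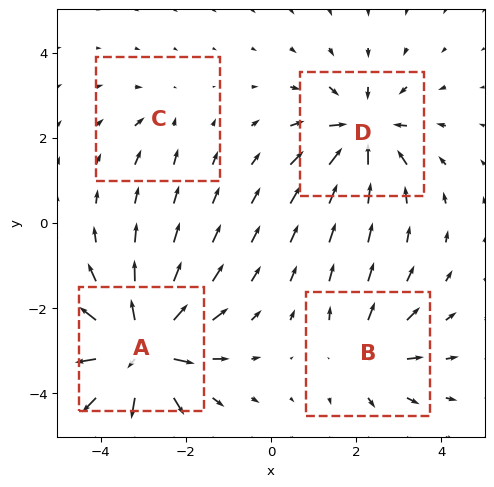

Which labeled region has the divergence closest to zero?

C

Divergence at each region's feature centre — A: about +7, B: about +4, C: about -2, D: about -5. Region C is closest to zero.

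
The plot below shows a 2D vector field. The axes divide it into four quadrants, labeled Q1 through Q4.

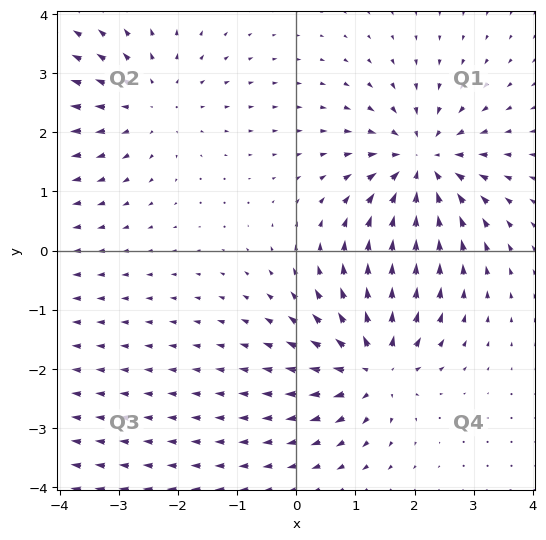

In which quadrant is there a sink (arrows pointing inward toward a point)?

The sink sits at approximately (2.1, 1.5), which lies in quadrant Q1. The divergence there is about -4, negative as expected for a sink.

Q1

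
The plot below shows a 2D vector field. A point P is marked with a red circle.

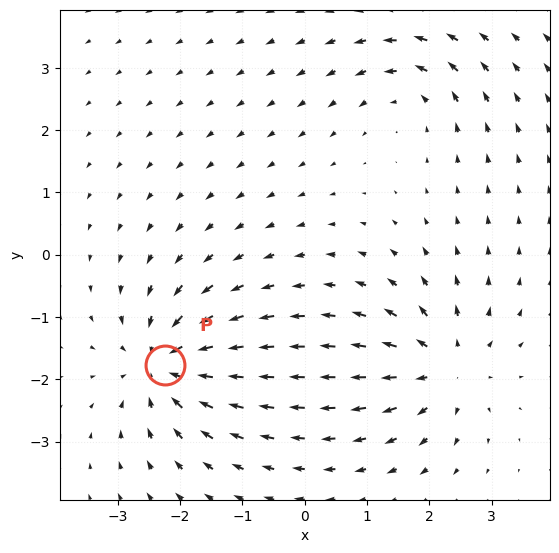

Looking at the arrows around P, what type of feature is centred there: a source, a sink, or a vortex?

At P (-2.2, -1.8) the arrows converge inward. Divergence about -6, curl ≈0 — negative divergence with near-zero curl is a sink.

sink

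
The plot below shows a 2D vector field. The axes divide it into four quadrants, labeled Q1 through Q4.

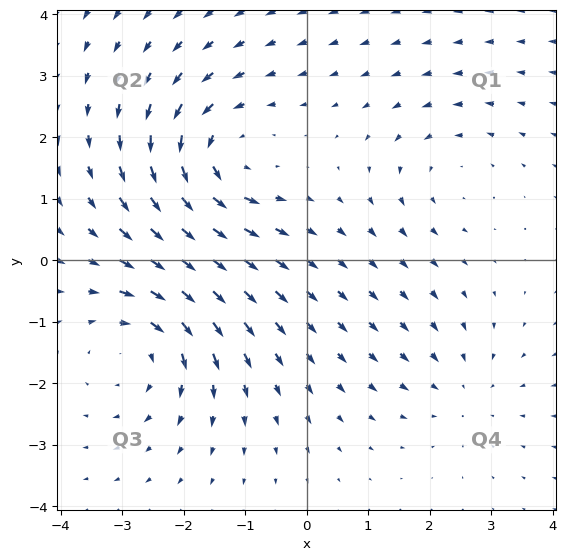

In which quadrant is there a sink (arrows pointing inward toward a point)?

The sink sits at approximately (2.5, -2.1), which lies in quadrant Q4. The divergence there is about -2, negative as expected for a sink.

Q4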